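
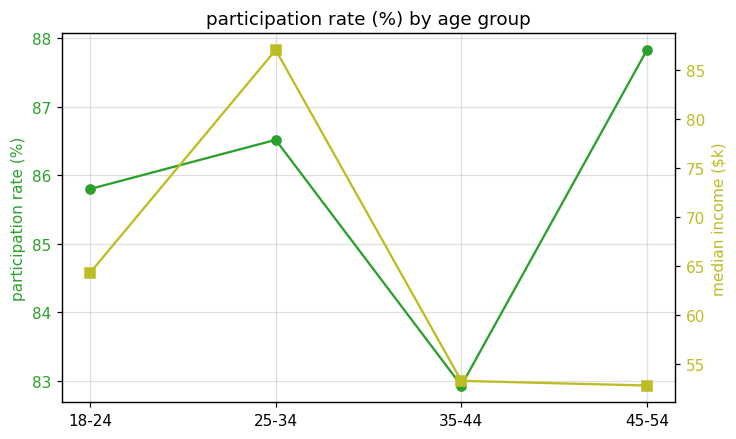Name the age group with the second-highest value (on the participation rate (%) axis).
25-34

Top 3 (on the participation rate (%) axis): 45-54 ≈ 88.0, 25-34 ≈ 86.5, 18-24 ≈ 86.0.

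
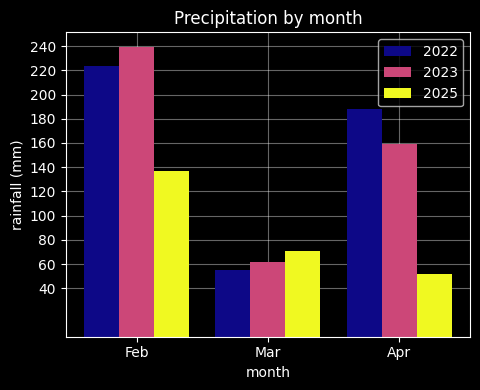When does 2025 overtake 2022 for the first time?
Mar

Feb: 2025 ≈ 140 vs 2022 ≈ 220 (not yet); Mar: 2025 ≈ 80 vs 2022 ≈ 60 (first crossover).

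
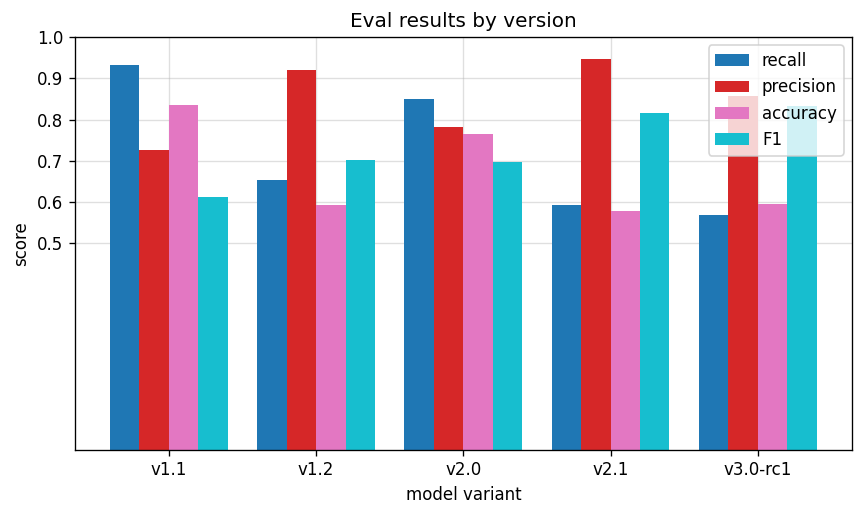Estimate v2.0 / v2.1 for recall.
≈ 1.33×

v2.0 ≈ 0.8, v2.1 ≈ 0.6; 0.8/0.6 ≈ 1.33.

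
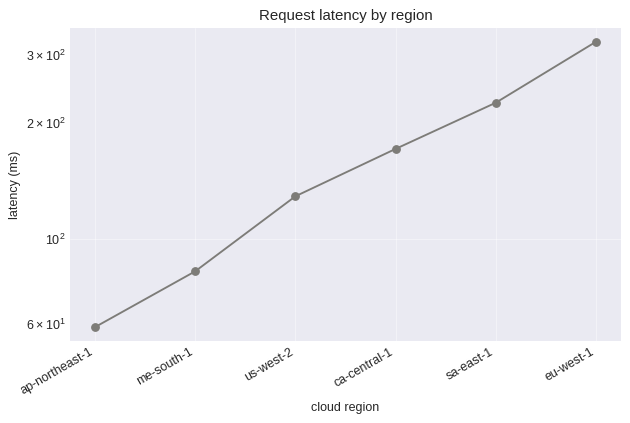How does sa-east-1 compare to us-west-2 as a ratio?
≈ 1.8×

sa-east-1 ≈ 225, us-west-2 ≈ 125; 225/125 ≈ 1.8.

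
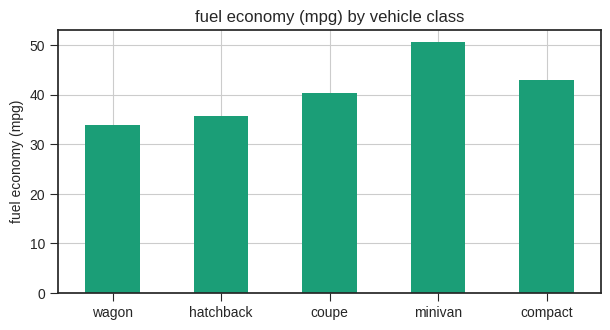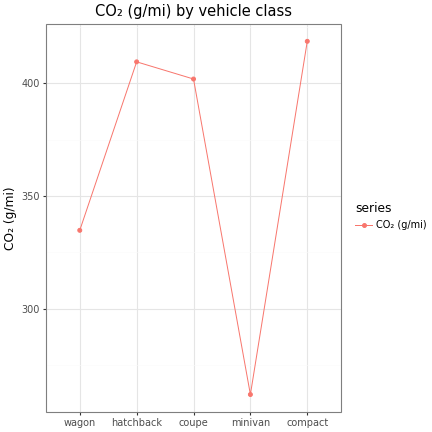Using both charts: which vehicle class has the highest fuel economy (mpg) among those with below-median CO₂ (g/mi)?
minivan

Chart 2 median CO₂ (g/mi) ≈ 400; below-median vehicle classes: wagon, minivan. Among those, minivan has the highest fuel economy (mpg) (≈ 50).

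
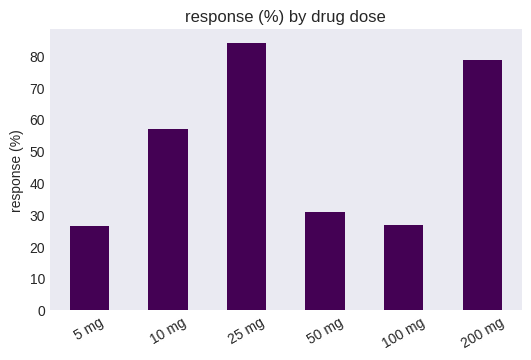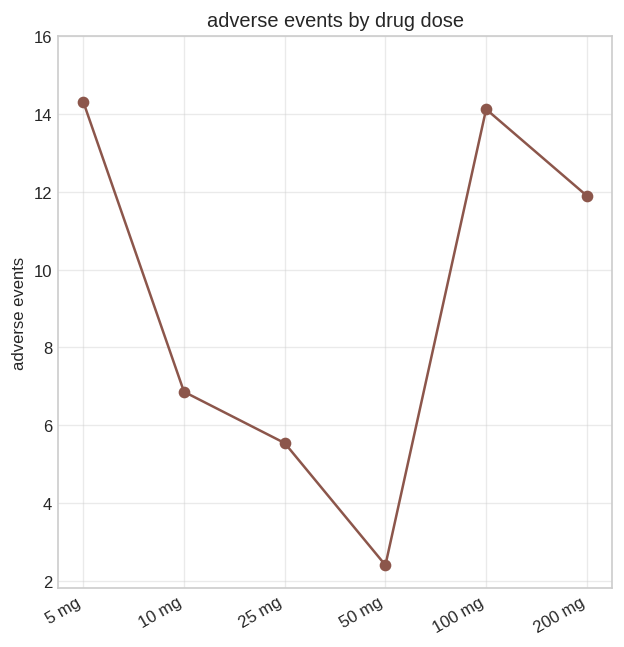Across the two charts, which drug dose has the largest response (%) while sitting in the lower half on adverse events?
Chart 2 median adverse events ≈ 10; below-median drug doses: 10 mg, 25 mg, 50 mg. Among those, 25 mg has the highest response (%) (≈ 80).

25 mg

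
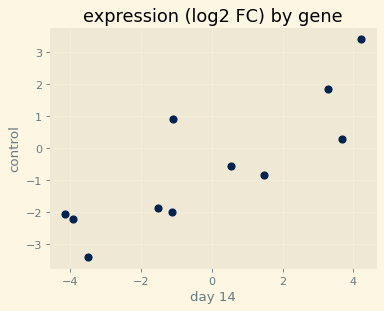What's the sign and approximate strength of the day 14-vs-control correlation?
positive, strong

Points are positively correlated; strong (|r| ≈ 0.8).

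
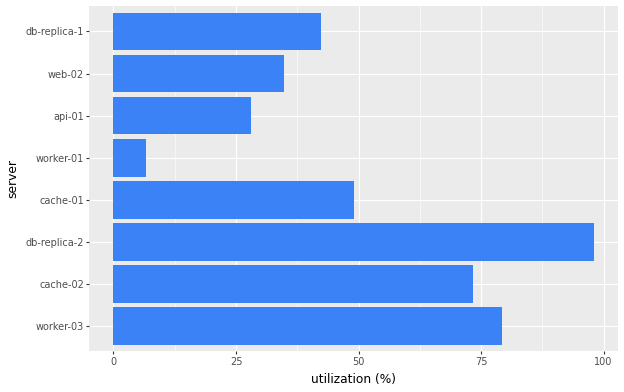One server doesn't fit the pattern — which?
db-replica-2 ≈ 100; the rest sit between ≈ 10 and ≈ 80.

db-replica-2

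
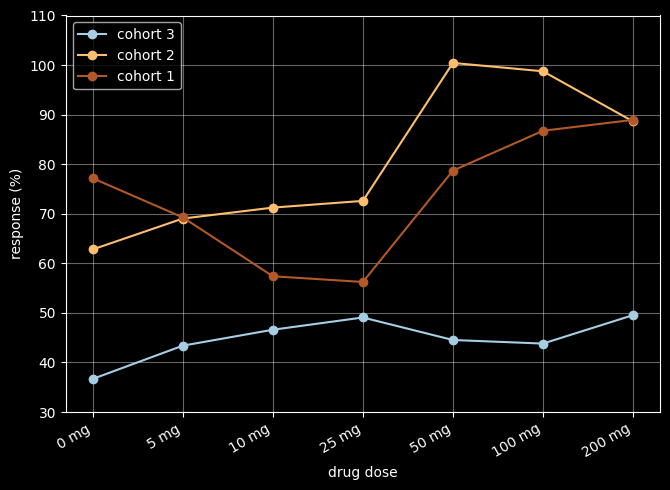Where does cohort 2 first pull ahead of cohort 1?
5 mg: cohort 2 ≈ 70 vs cohort 1 ≈ 70 (not yet); 10 mg: cohort 2 ≈ 70 vs cohort 1 ≈ 60 (first crossover).

10 mg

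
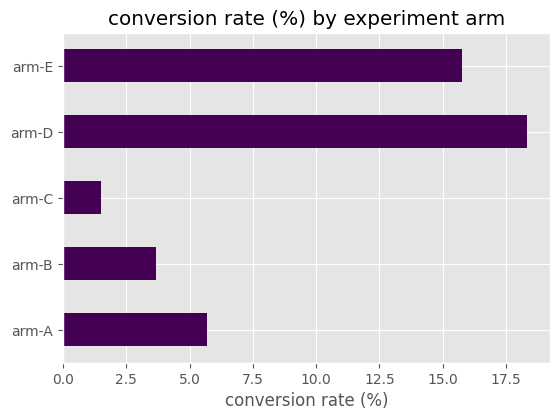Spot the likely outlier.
arm-D ≈ 18; the rest sit between ≈ 2 and ≈ 16.

arm-D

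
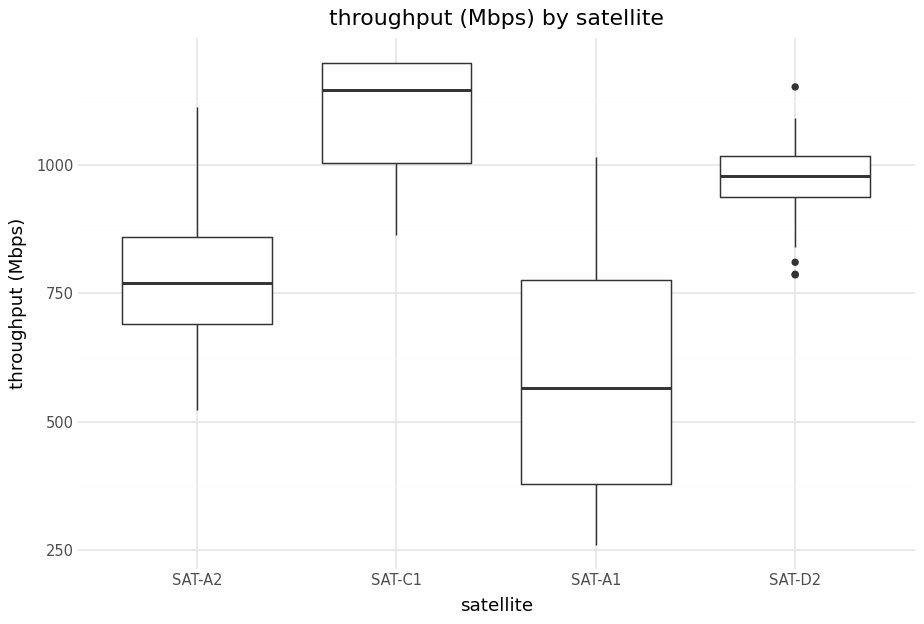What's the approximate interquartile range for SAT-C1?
Q3 ≈ 1200, Q1 ≈ 1000; IQR ≈ 200.

≈ 200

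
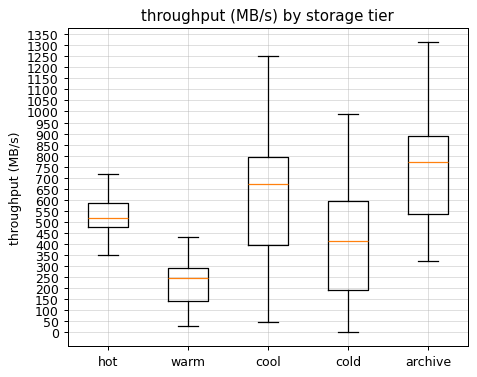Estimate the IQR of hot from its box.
Q3 ≈ 600, Q1 ≈ 500; IQR ≈ 100.

≈ 100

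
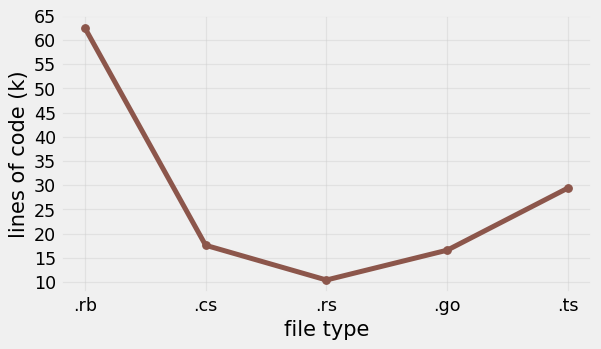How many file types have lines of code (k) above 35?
Above 35: .rb.

1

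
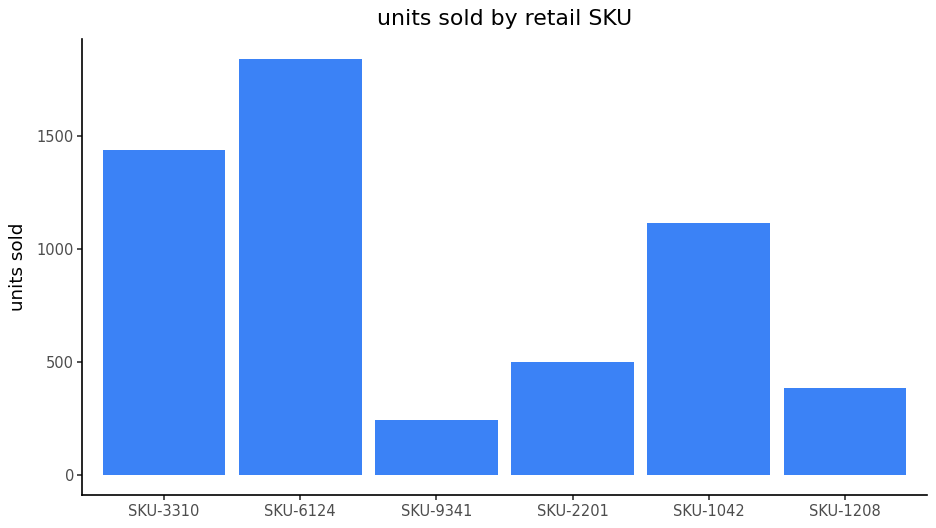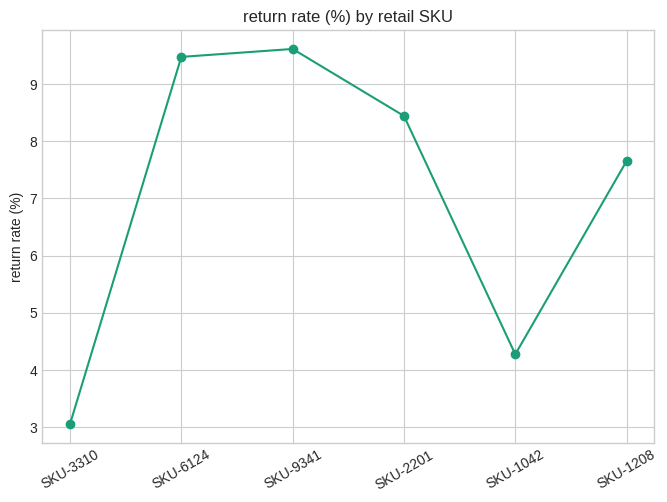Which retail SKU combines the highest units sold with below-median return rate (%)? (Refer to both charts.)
SKU-3310

Chart 2 median return rate (%) ≈ 8; below-median retail SKUs: SKU-3310, SKU-1042, SKU-1208. Among those, SKU-3310 has the highest units sold (≈ 1400).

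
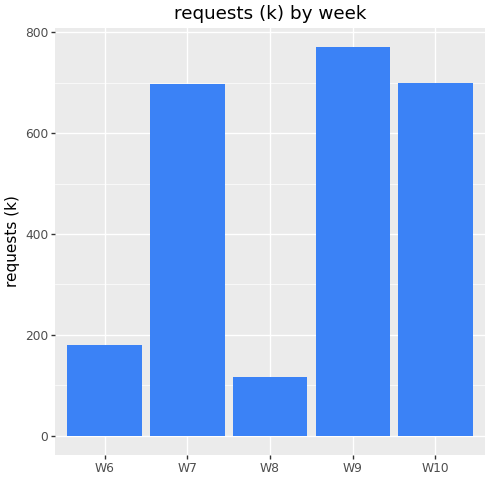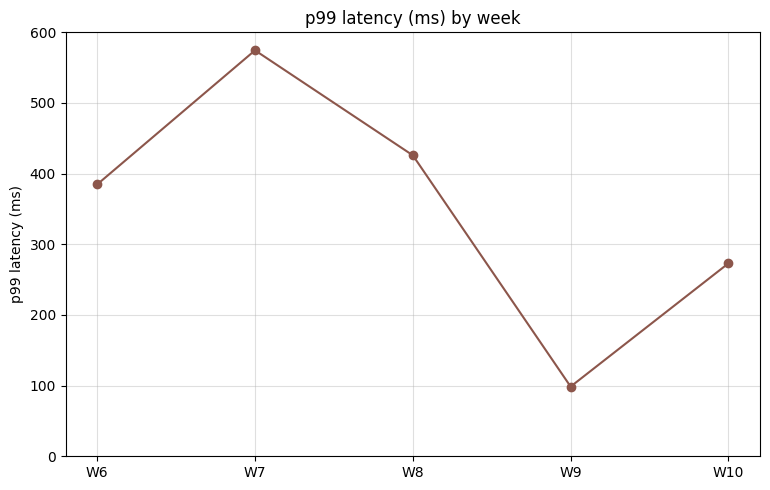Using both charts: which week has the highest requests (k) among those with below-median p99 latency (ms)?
W9

Chart 2 median p99 latency (ms) ≈ 400; below-median weeks: W9, W10. Among those, W9 has the highest requests (k) (≈ 800).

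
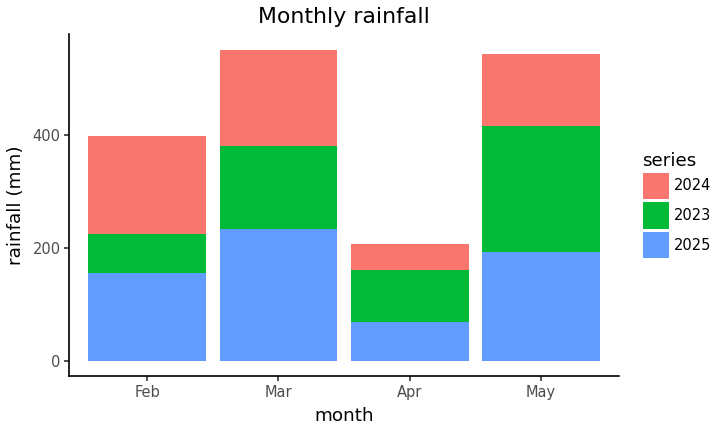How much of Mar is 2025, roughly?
2025 top ≈ 250, bottom ≈ 0; segment ≈ 250.

≈ 250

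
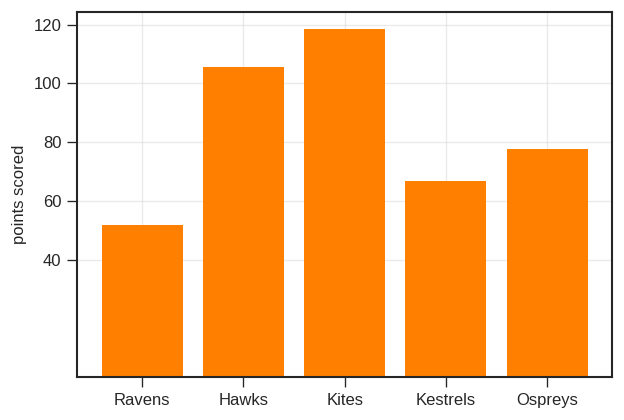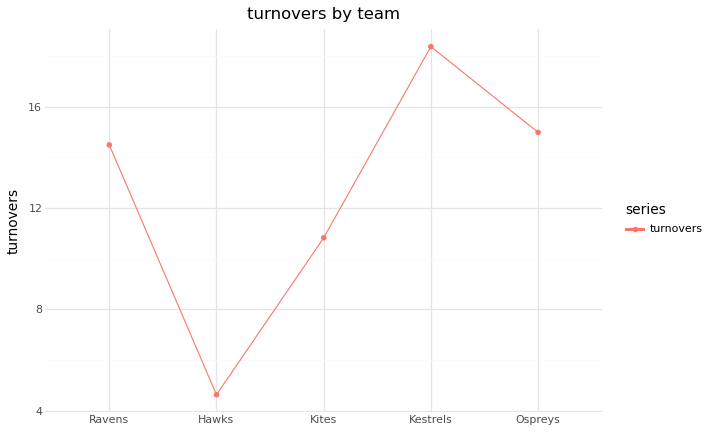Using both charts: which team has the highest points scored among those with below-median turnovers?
Chart 2 median turnovers ≈ 14; below-median teams: Hawks, Kites. Among those, Kites has the highest points scored (≈ 120).

Kites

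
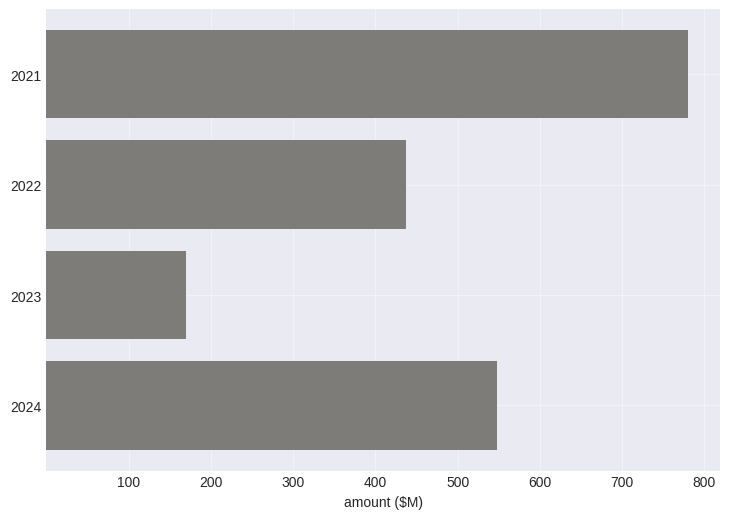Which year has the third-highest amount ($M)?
2022

Top 4: 2021 ≈ 800, 2024 ≈ 500, 2022 ≈ 400, 2023 ≈ 200.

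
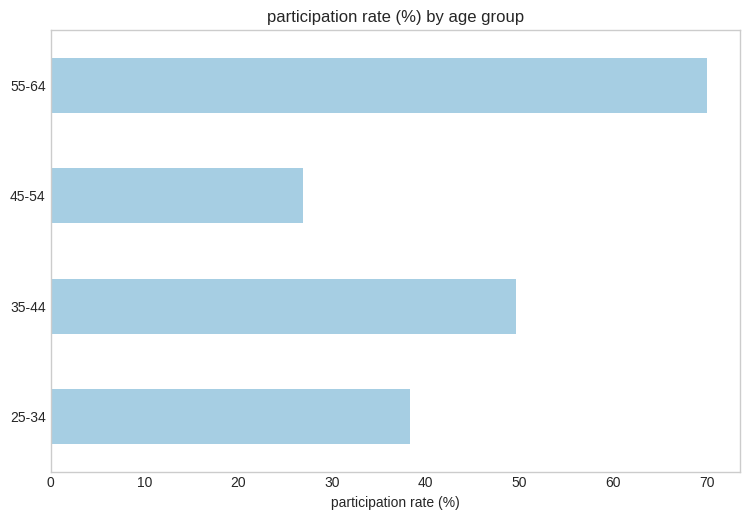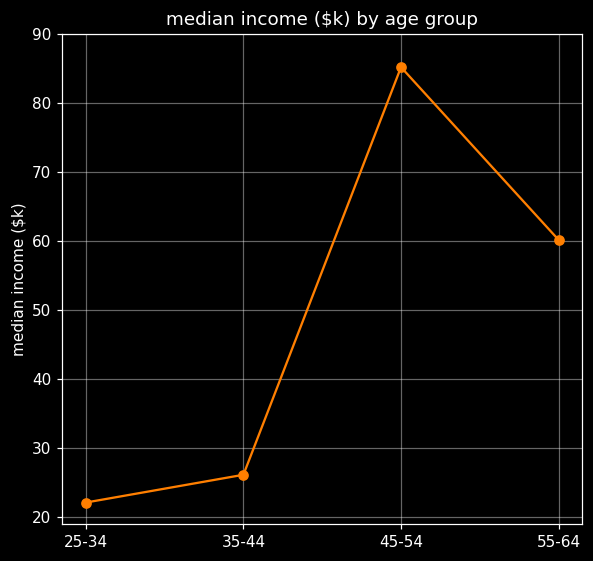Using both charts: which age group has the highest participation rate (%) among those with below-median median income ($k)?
Chart 2 median median income ($k) ≈ 40; below-median age groups: 25-34, 35-44. Among those, 35-44 has the highest participation rate (%) (≈ 50).

35-44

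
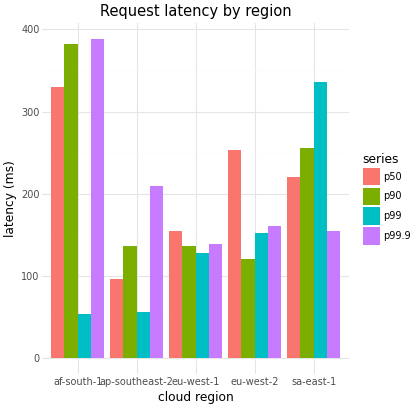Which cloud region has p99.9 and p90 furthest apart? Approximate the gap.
sa-east-1: p99.9 ≈ 150, p90 ≈ 250 → gap ≈ 100. Next-largest (ap-southeast-2) is only ≈ 50.

sa-east-1, ≈ 100 ms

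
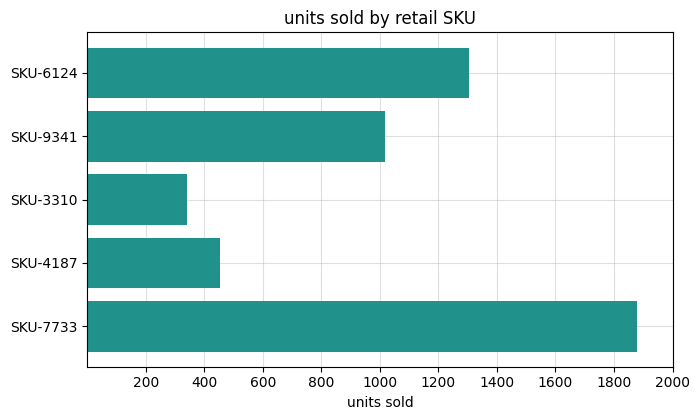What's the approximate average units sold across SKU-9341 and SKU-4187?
≈ 700

(1000 + 400) / 2 ≈ 700.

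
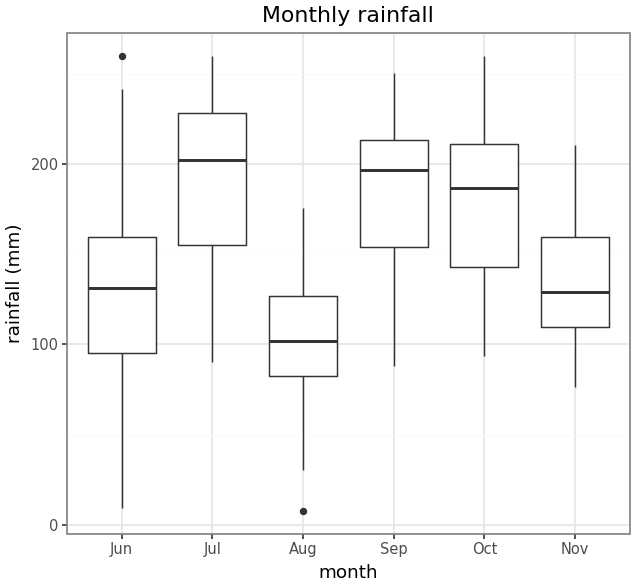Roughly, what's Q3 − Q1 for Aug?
≈ 50

Q3 ≈ 130, Q1 ≈ 80; IQR ≈ 50.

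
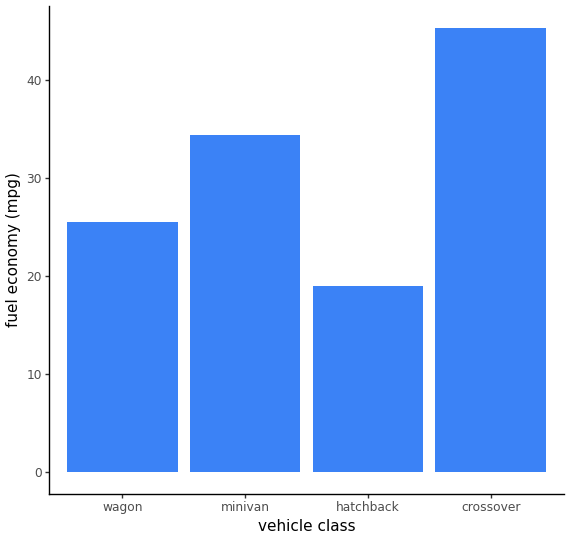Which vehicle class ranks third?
Top 4: crossover ≈ 45, minivan ≈ 35, wagon ≈ 25, hatchback ≈ 20.

wagon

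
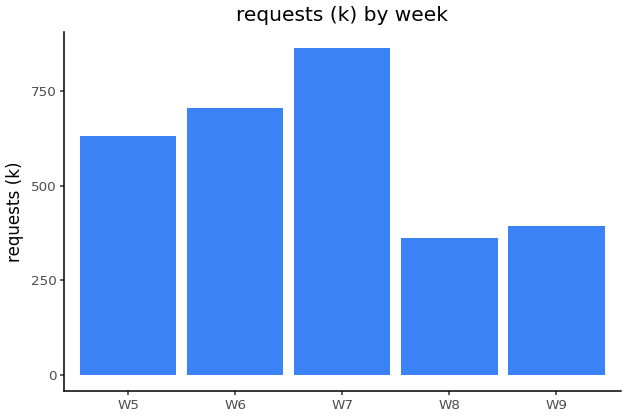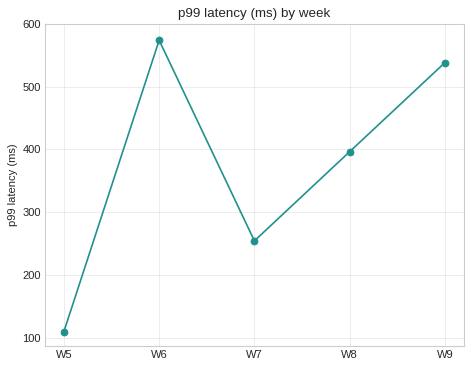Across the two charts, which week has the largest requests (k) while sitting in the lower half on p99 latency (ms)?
W7

Chart 2 median p99 latency (ms) ≈ 400; below-median weeks: W5, W7. Among those, W7 has the highest requests (k) (≈ 900).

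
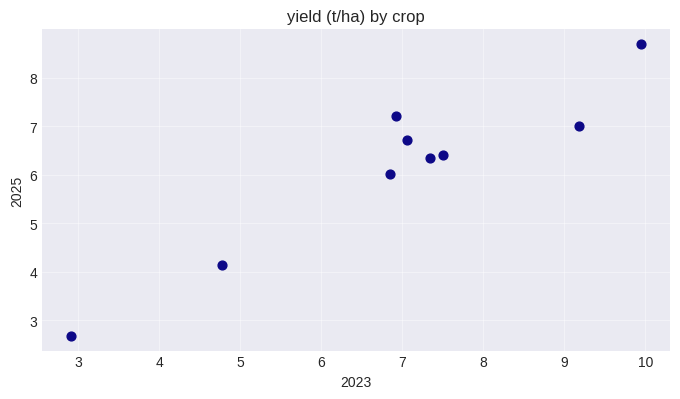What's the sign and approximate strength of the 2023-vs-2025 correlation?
positive, strong

Points are positively correlated; strong (|r| ≈ 0.9).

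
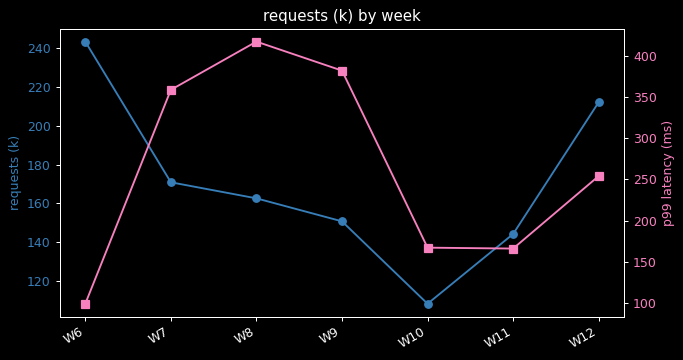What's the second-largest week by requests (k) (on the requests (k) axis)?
W12

Top 3 (on the requests (k) axis): W6 ≈ 240, W12 ≈ 220, W7 ≈ 180.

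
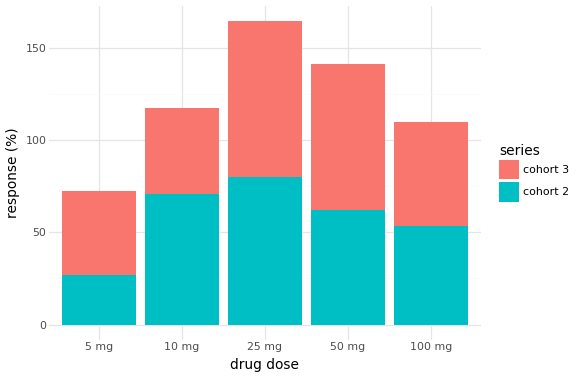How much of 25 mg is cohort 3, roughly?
cohort 3 top ≈ 160, bottom ≈ 80; segment ≈ 80.

≈ 80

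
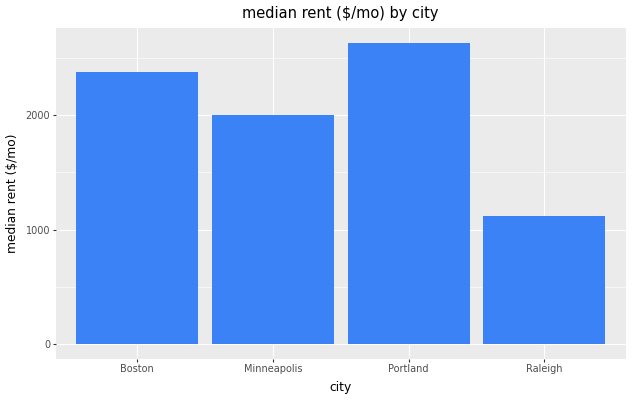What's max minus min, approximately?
Max Portland ≈ 2500, min Raleigh ≈ 1000; range ≈ 1500.

≈ 1500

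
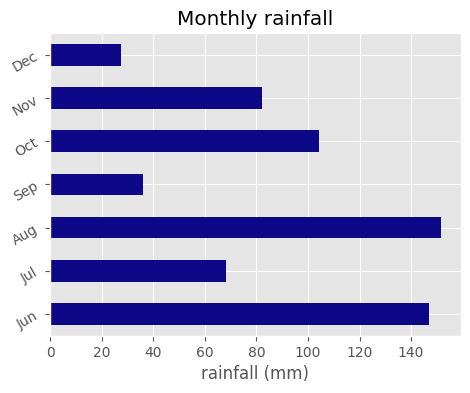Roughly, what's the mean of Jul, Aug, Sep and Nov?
(60 + 160 + 40 + 80) / 4 ≈ 85.

≈ 85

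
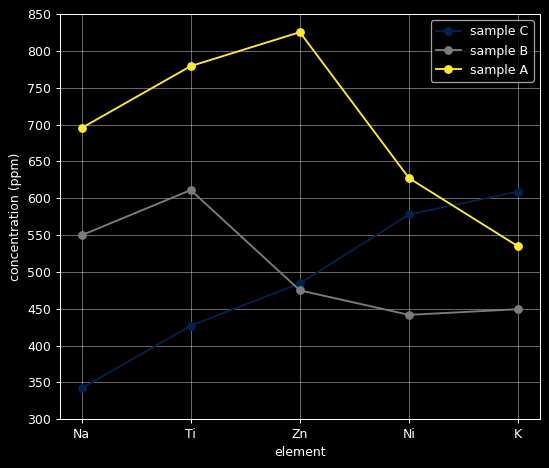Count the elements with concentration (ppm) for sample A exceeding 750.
Above 750: Ti, Zn.

2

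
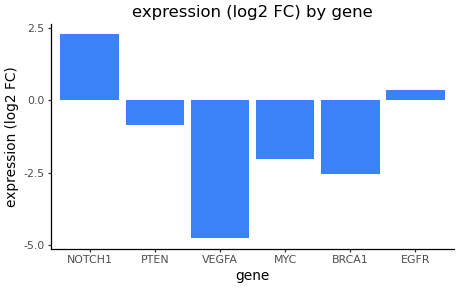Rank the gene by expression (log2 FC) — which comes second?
Top 3: NOTCH1 ≈ 2, EGFR ≈ 0, PTEN ≈ -1.

EGFR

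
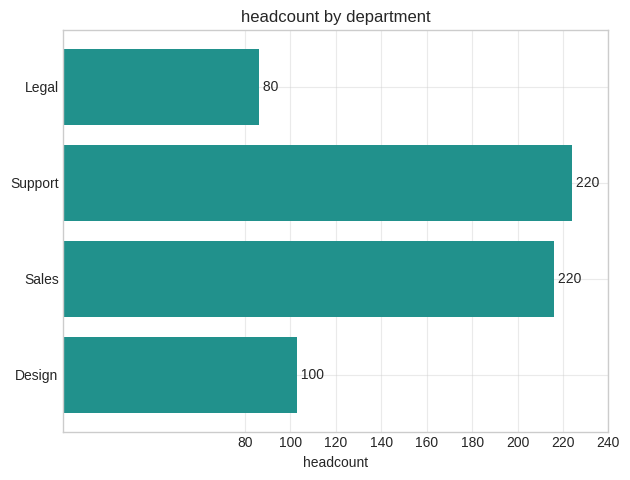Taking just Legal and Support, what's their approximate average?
≈ 150

(80 + 220) / 2 ≈ 150.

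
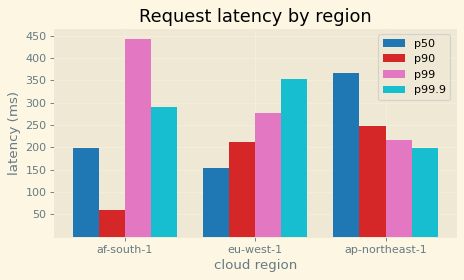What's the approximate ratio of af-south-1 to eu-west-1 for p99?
af-south-1 ≈ 450, eu-west-1 ≈ 300; 450/300 ≈ 1.5.

≈ 1.5×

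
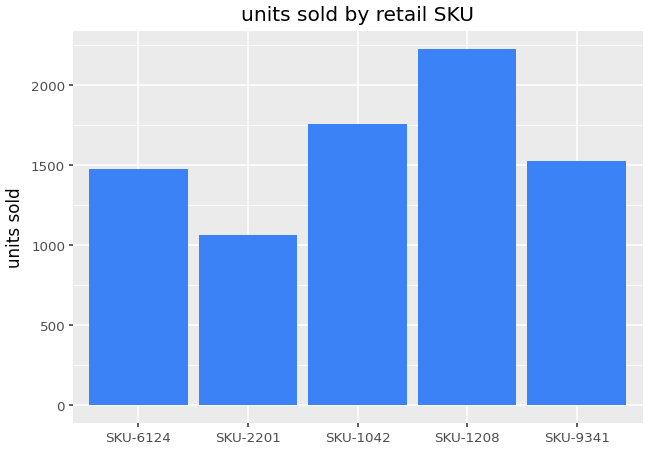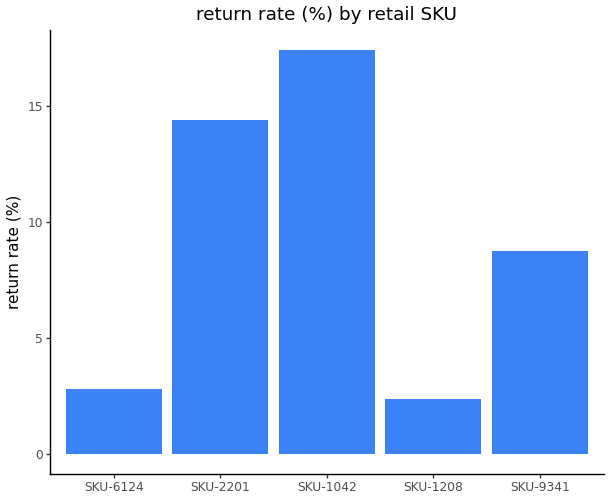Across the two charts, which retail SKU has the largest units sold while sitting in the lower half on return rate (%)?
Chart 2 median return rate (%) ≈ 8; below-median retail SKUs: SKU-6124, SKU-1208. Among those, SKU-1208 has the highest units sold (≈ 2000).

SKU-1208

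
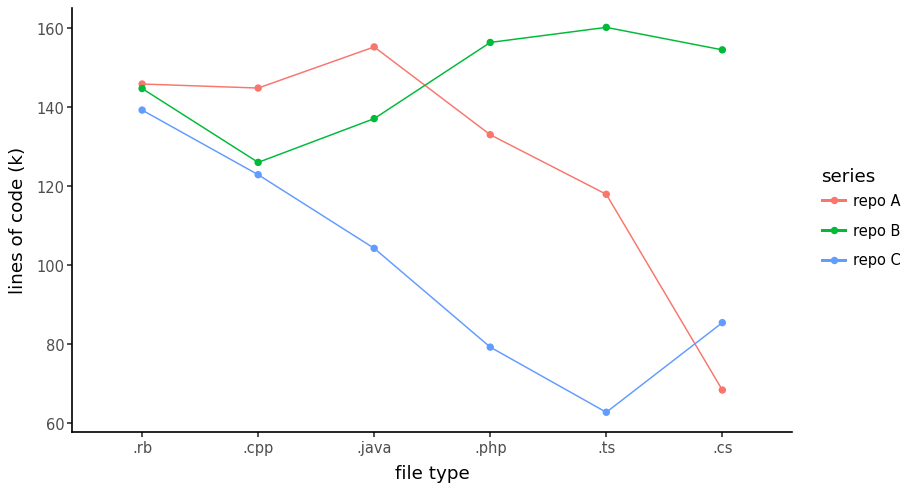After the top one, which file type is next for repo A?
Top 3 for repo A: .java ≈ 160, .rb ≈ 150, .cpp ≈ 140.

.rb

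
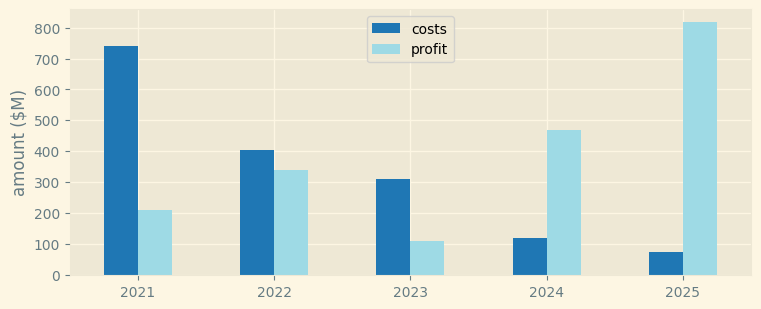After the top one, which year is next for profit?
2024

Top 3 for profit: 2025 ≈ 800, 2024 ≈ 500, 2022 ≈ 300.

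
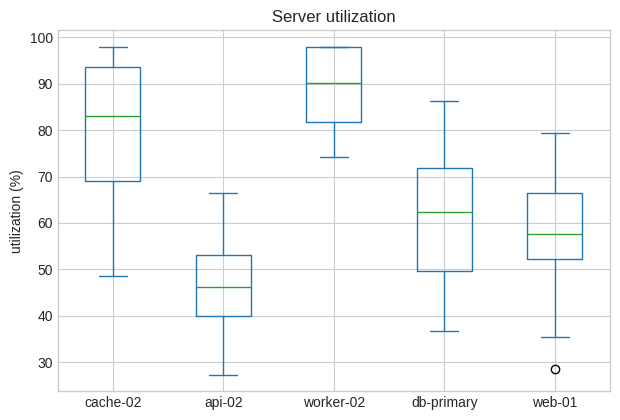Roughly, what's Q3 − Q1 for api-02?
≈ 15

Q3 ≈ 55, Q1 ≈ 40; IQR ≈ 15.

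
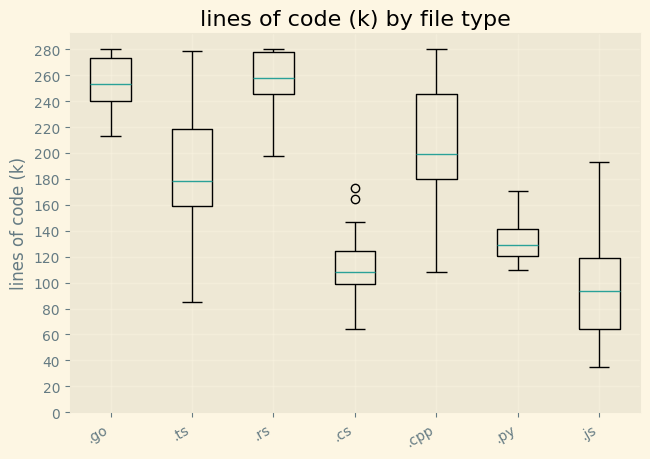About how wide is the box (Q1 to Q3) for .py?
Q3 ≈ 140, Q1 ≈ 120; IQR ≈ 20.

≈ 20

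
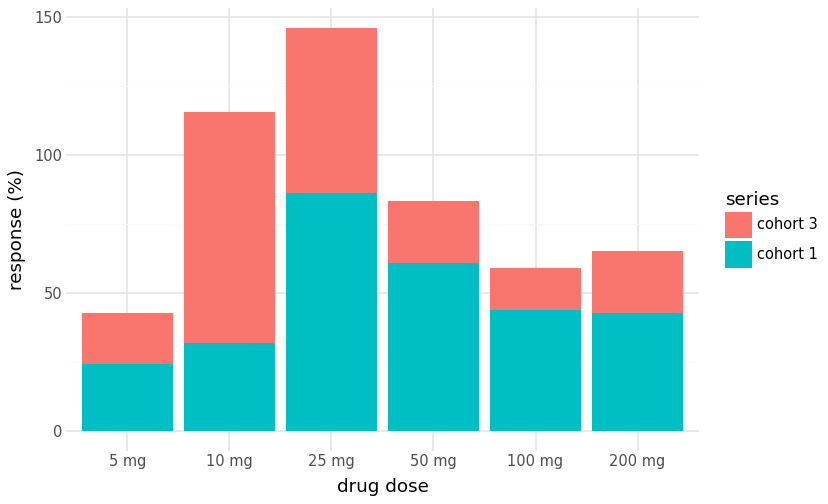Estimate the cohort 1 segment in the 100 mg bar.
cohort 1 top ≈ 40, bottom ≈ 0; segment ≈ 40.

≈ 40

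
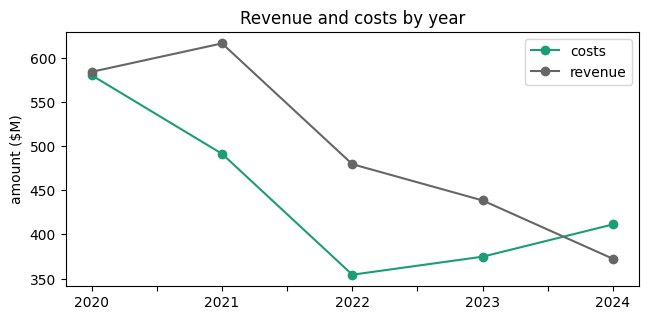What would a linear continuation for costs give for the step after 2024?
Last three: 350, 375, 400 → slope ≈ 25/step → next ≈ 425.

≈ 425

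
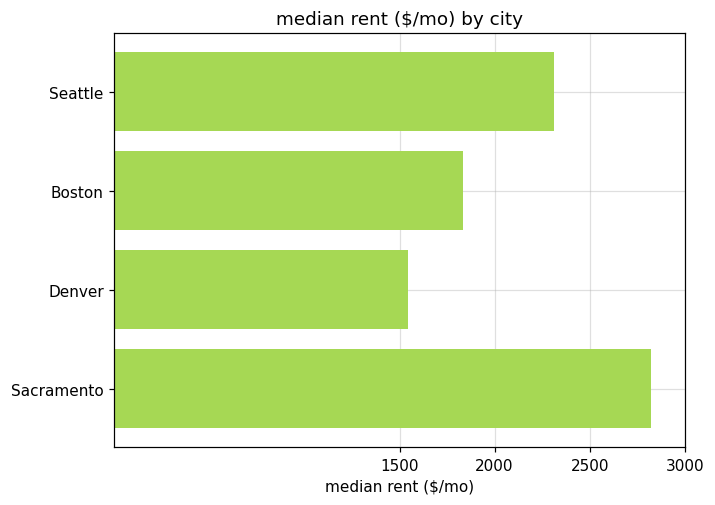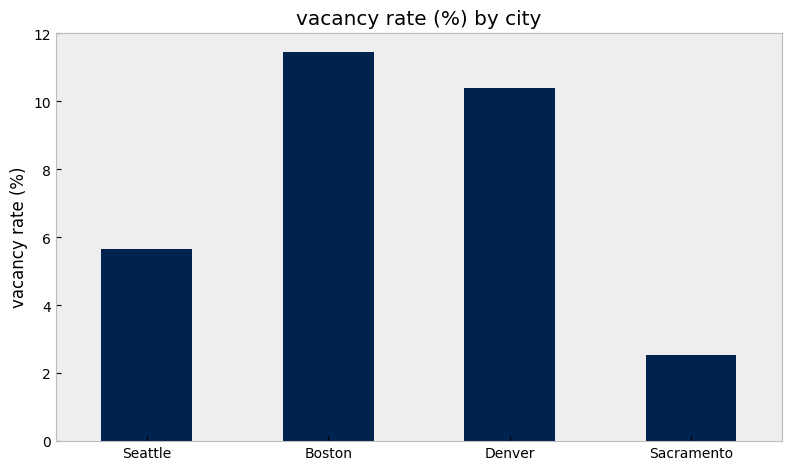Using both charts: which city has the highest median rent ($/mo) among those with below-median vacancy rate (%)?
Sacramento

Chart 2 median vacancy rate (%) ≈ 8; below-median cities: Seattle, Sacramento. Among those, Sacramento has the highest median rent ($/mo) (≈ 3000).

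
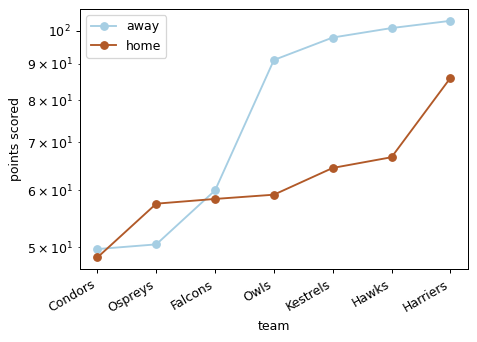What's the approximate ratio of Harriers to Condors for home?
Harriers ≈ 85, Condors ≈ 50; 85/50 ≈ 1.7.

≈ 1.7×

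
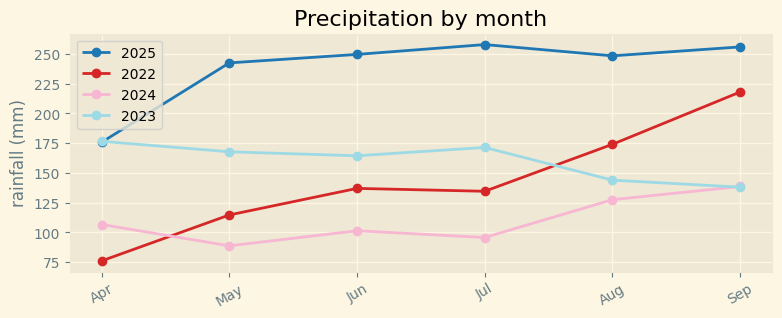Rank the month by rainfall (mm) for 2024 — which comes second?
Aug

Top 3 for 2024: Sep ≈ 140, Aug ≈ 120, Apr ≈ 100.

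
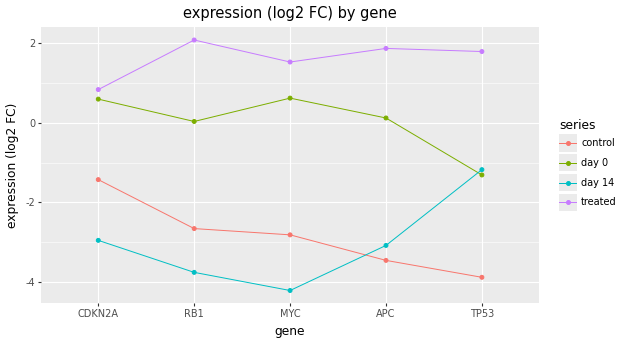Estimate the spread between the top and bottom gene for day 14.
Max TP53 ≈ -1, min MYC ≈ -4; range ≈ 3.

≈ 3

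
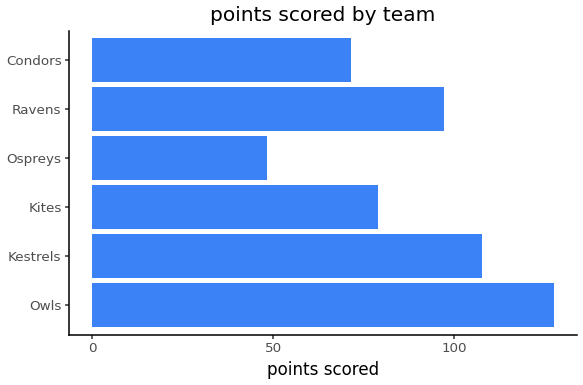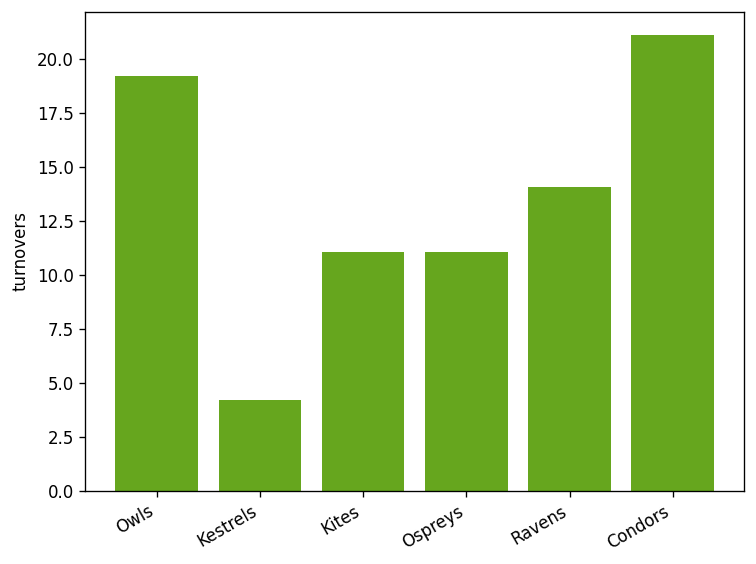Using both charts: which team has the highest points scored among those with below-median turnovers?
Chart 2 median turnovers ≈ 12; below-median teams: Kestrels, Kites, Ospreys. Among those, Kestrels has the highest points scored (≈ 100).

Kestrels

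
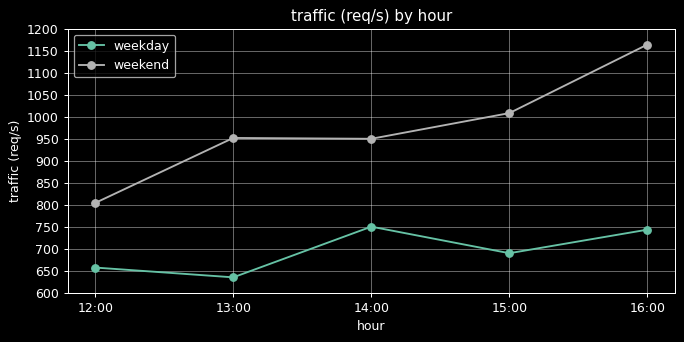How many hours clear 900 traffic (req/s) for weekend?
Above 900: 13:00, 14:00, 15:00, 16:00.

4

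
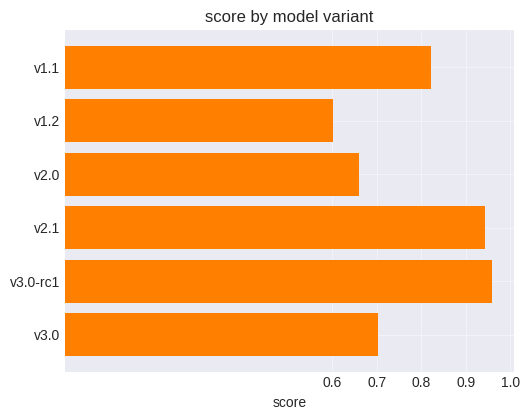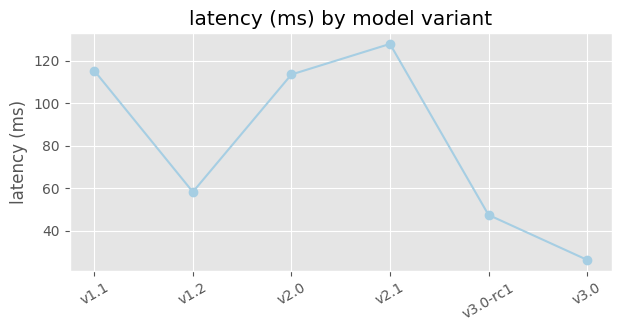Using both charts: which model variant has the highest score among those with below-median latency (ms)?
Chart 2 median latency (ms) ≈ 80; below-median model variants: v1.2, v3.0-rc1, v3.0. Among those, v3.0-rc1 has the highest score (≈ 1).

v3.0-rc1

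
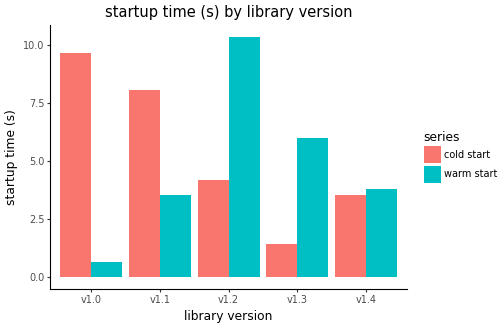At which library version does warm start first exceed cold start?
v1.2

v1.1: warm start ≈ 4 vs cold start ≈ 8 (not yet); v1.2: warm start ≈ 10 vs cold start ≈ 4 (first crossover).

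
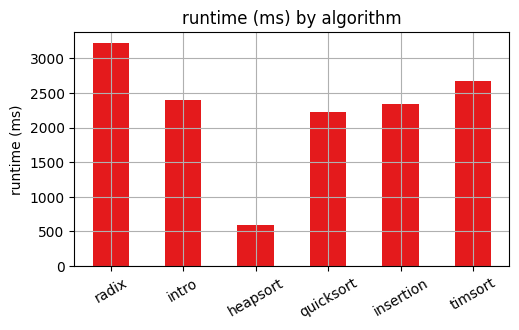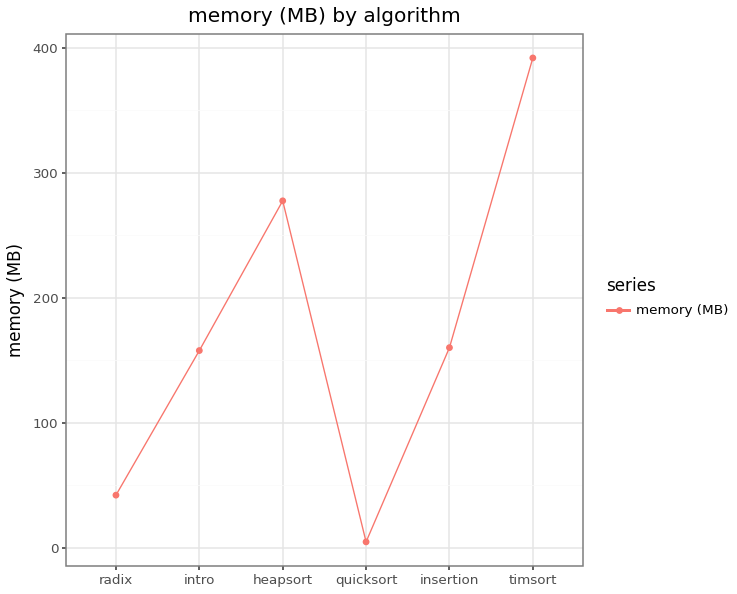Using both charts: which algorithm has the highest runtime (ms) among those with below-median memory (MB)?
Chart 2 median memory (MB) ≈ 150; below-median algorithms: radix, intro, quicksort. Among those, radix has the highest runtime (ms) (≈ 3000).

radix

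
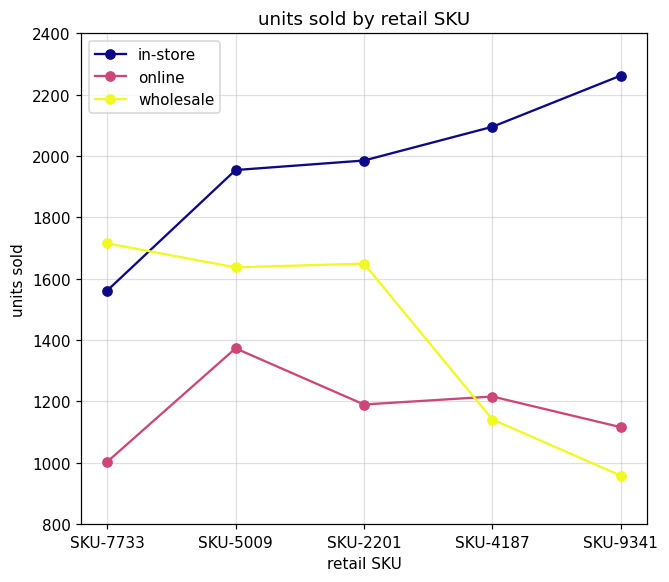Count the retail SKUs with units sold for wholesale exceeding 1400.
Above 1400: SKU-7733, SKU-5009, SKU-2201.

3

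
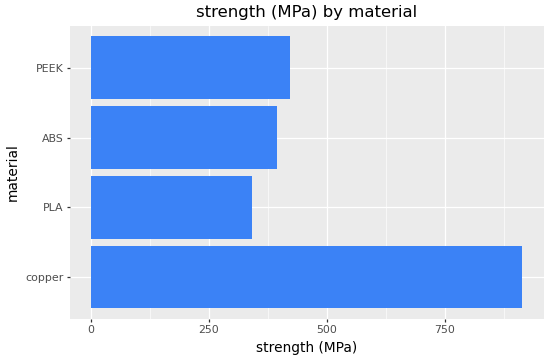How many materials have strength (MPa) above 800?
1

Above 800: copper.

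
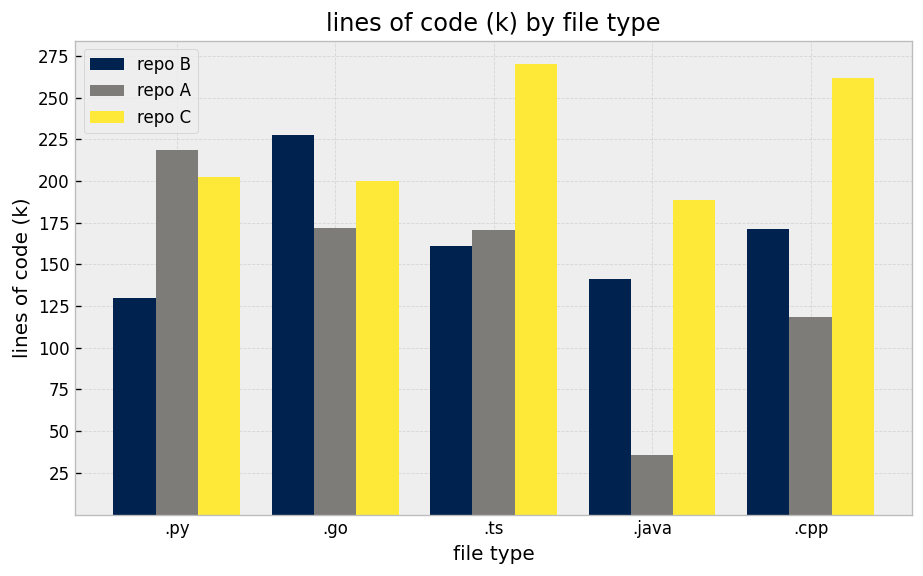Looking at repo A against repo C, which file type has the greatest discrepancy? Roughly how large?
.java, ≈ 175 k

.java: repo A ≈ 25, repo C ≈ 200 → gap ≈ 175. Next-largest (.cpp) is only ≈ 125.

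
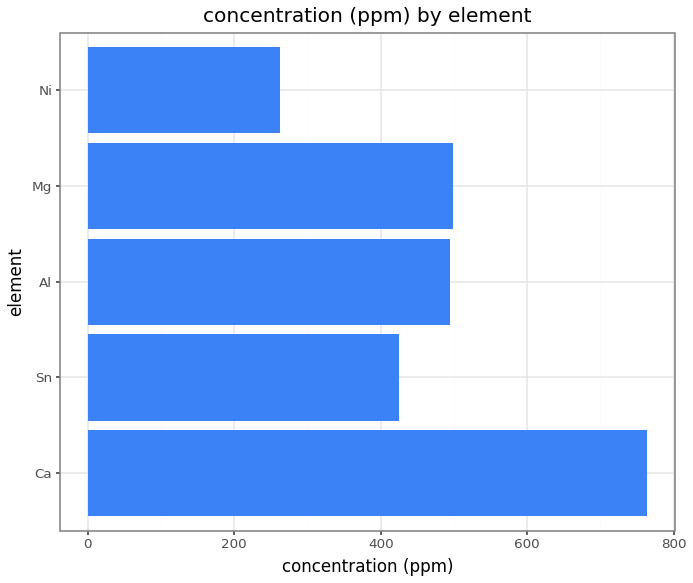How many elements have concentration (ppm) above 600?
1

Above 600: Ca.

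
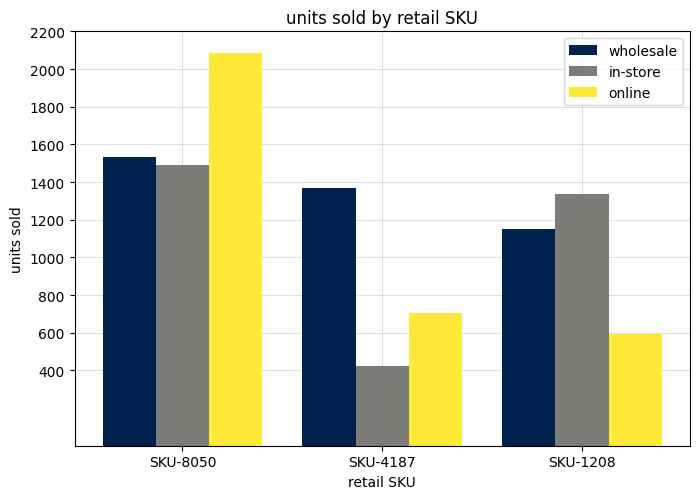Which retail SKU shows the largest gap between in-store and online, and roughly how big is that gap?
SKU-1208, ≈ 800

SKU-1208: in-store ≈ 1400, online ≈ 600 → gap ≈ 800. Next-largest (SKU-8050) is only ≈ 600.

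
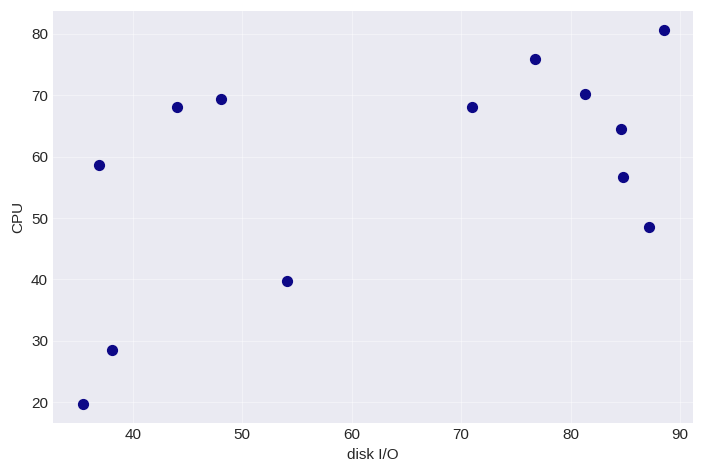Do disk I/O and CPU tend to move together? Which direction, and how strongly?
Points are positively correlated; moderate (|r| ≈ 0.5).

positive, moderate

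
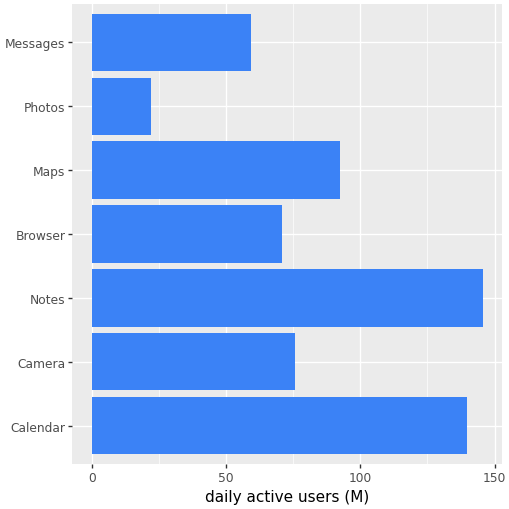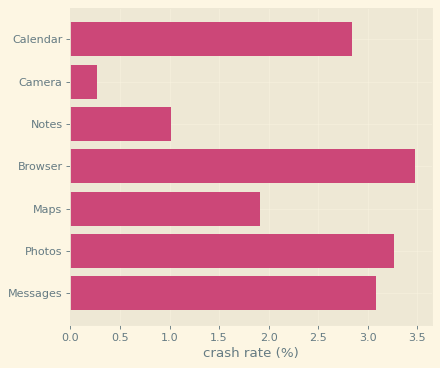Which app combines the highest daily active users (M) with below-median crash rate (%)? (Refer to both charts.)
Notes

Chart 2 median crash rate (%) ≈ 3; below-median apps: Camera, Notes, Maps. Among those, Notes has the highest daily active users (M) (≈ 140).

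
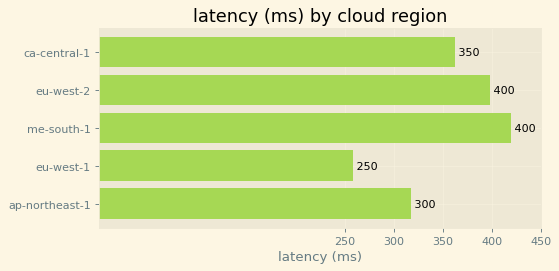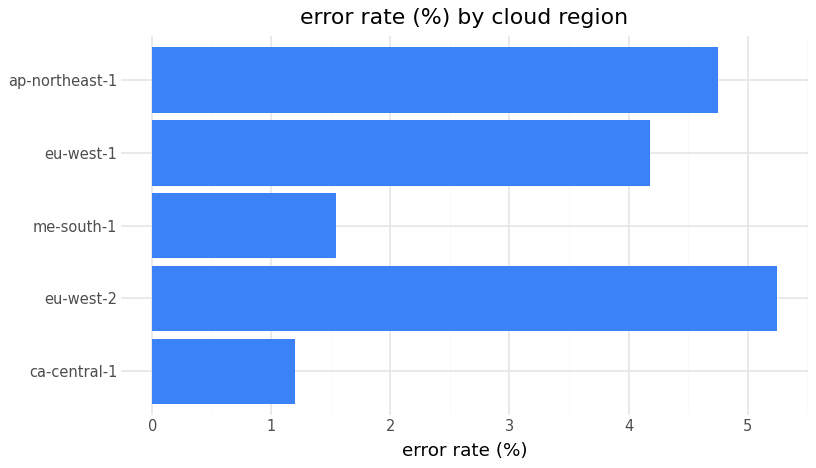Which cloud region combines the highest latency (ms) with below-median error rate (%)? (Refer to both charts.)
Chart 2 median error rate (%) ≈ 4; below-median cloud regions: ca-central-1, me-south-1. Among those, me-south-1 has the highest latency (ms) (≈ 400).

me-south-1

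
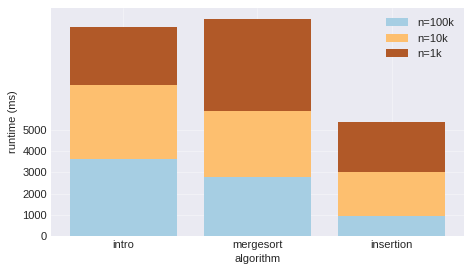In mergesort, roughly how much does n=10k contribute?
≈ 3000

n=10k top ≈ 6000, bottom ≈ 3000; segment ≈ 3000.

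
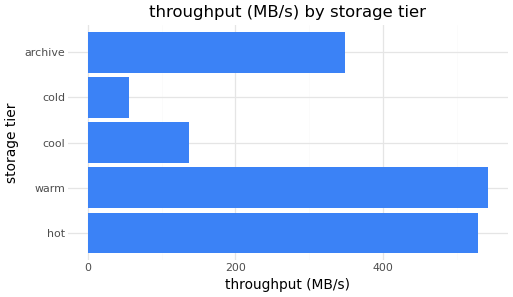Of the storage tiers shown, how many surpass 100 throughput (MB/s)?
4

Above 100: hot, warm, cool, archive.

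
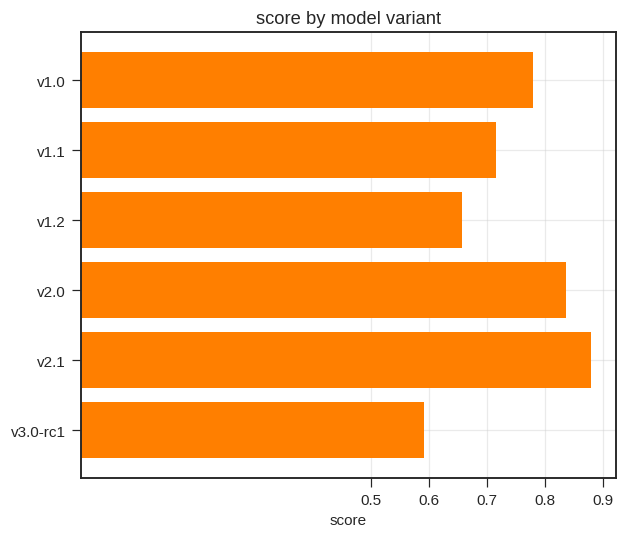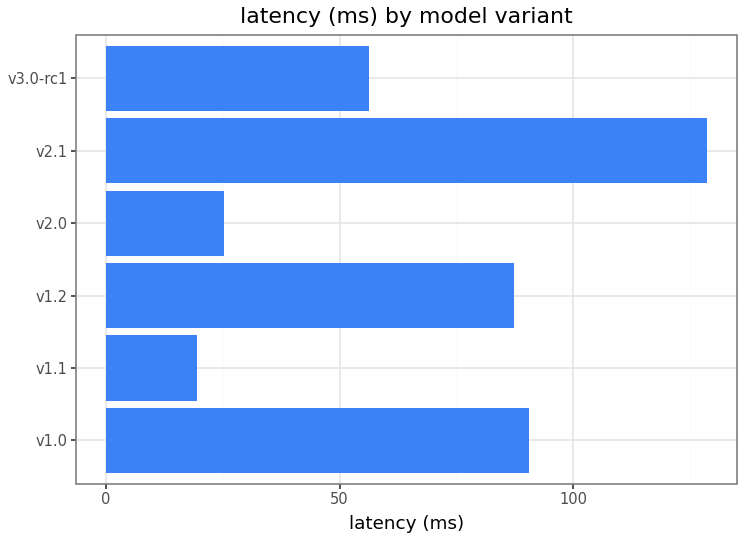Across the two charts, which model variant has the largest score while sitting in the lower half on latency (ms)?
v2.0

Chart 2 median latency (ms) ≈ 80; below-median model variants: v1.1, v2.0, v3.0-rc1. Among those, v2.0 has the highest score (≈ 0.8).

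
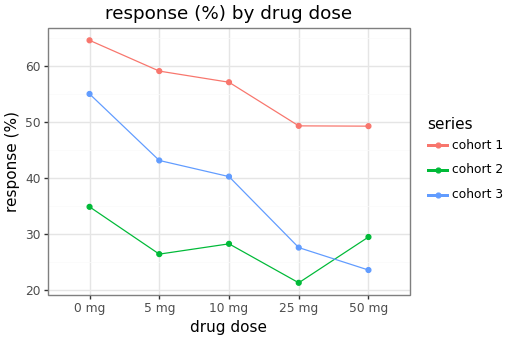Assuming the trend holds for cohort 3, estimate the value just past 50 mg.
≈ 17.5

Last three: 40, 30, 25 → slope ≈ -7.5/step → next ≈ 17.5.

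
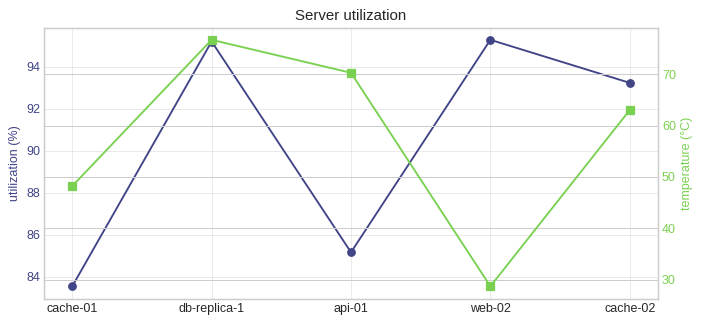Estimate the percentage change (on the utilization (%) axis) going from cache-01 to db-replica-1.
≈ +13.1%

cache-01 ≈ 84, db-replica-1 ≈ 95; (95 − 84) / 84 ≈ +13.1%.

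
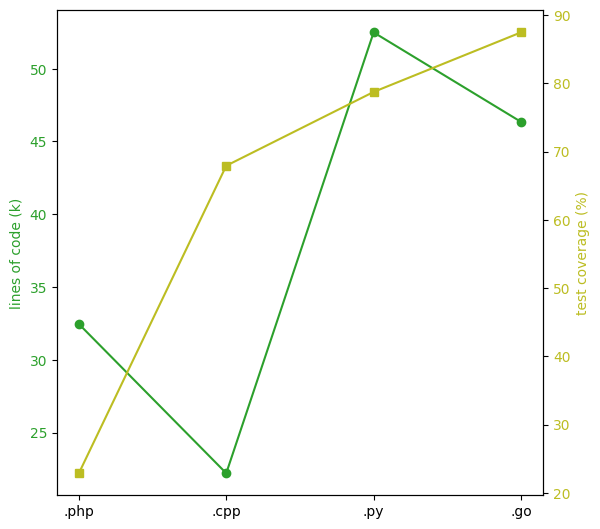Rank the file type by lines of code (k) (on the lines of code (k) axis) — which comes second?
Top 3 (on the lines of code (k) axis): .py ≈ 50, .go ≈ 45, .php ≈ 30.

.go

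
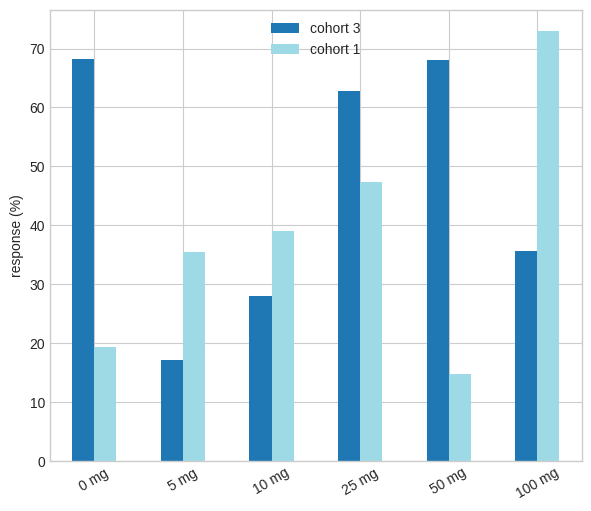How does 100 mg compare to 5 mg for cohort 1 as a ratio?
≈ 1.75×

100 mg ≈ 70, 5 mg ≈ 40; 70/40 ≈ 1.75.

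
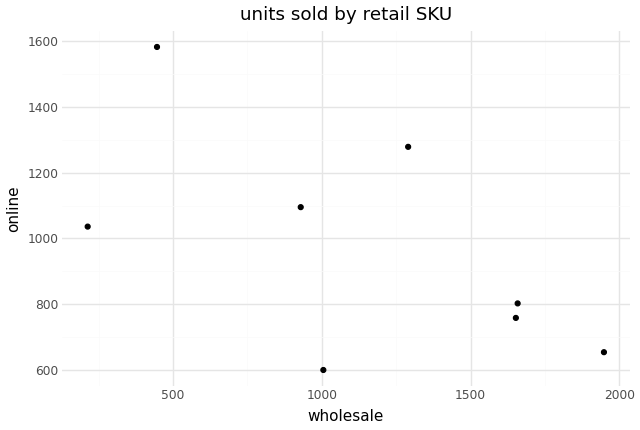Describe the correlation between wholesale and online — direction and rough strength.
Points are negatively correlated; moderate (|r| ≈ 0.6).

negative, moderate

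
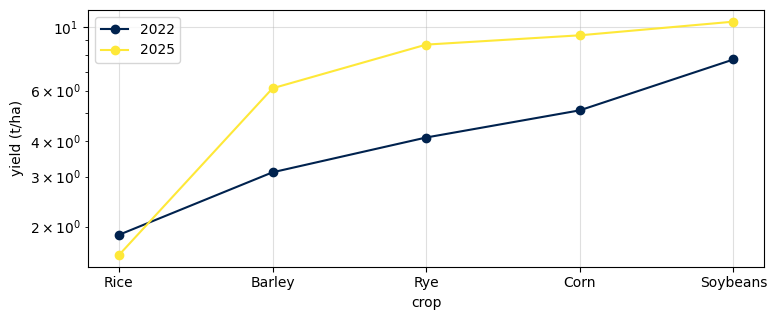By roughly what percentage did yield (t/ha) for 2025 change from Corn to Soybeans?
≈ +11.1%

Corn ≈ 9, Soybeans ≈ 10; (10 − 9) / 9 ≈ +11.1%.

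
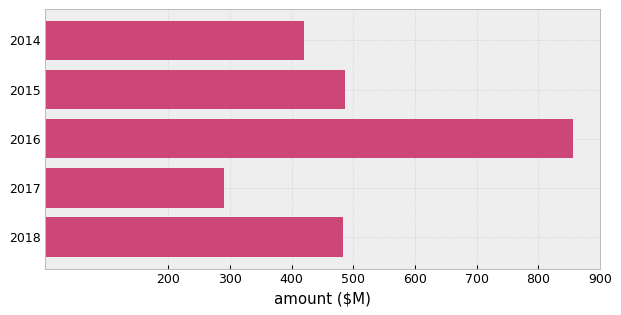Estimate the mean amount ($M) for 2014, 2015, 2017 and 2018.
≈ 425

(400 + 500 + 300 + 500) / 4 ≈ 425.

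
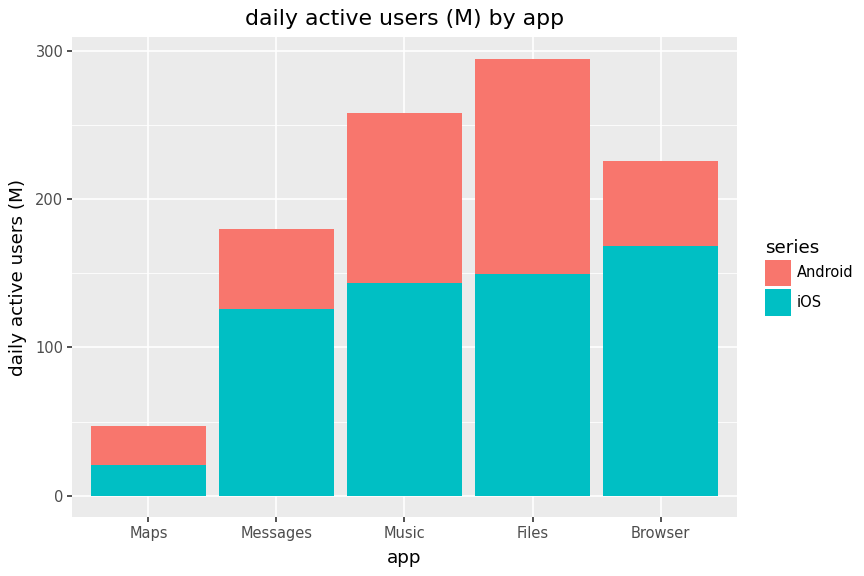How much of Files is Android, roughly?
Android top ≈ 300, bottom ≈ 150; segment ≈ 150.

≈ 150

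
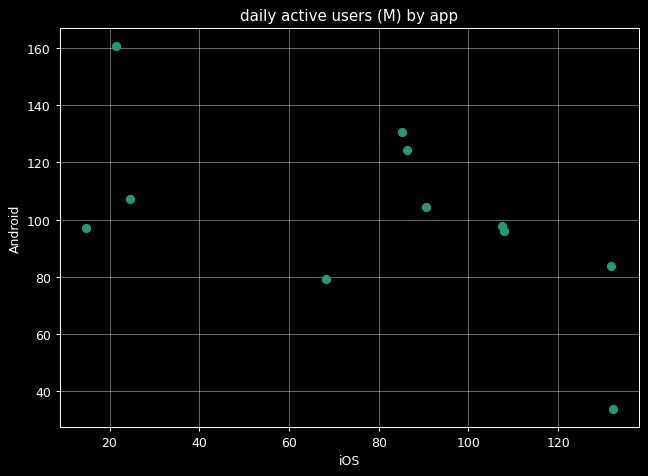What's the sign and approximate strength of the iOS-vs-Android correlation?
negative, moderate

Points are negatively correlated; moderate (|r| ≈ 0.6).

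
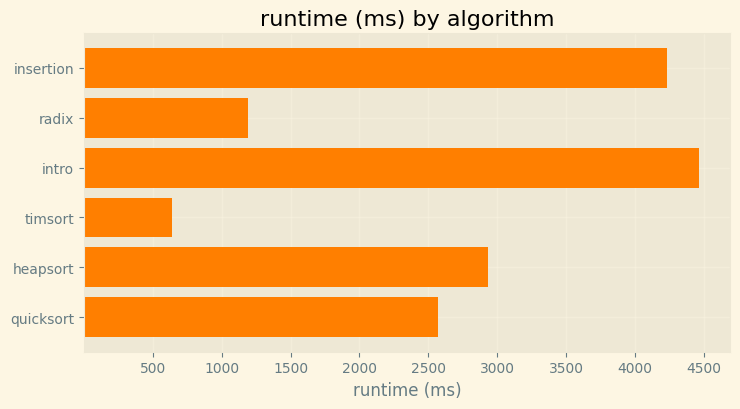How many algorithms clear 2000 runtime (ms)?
4

Above 2000: insertion, intro, heapsort, quicksort.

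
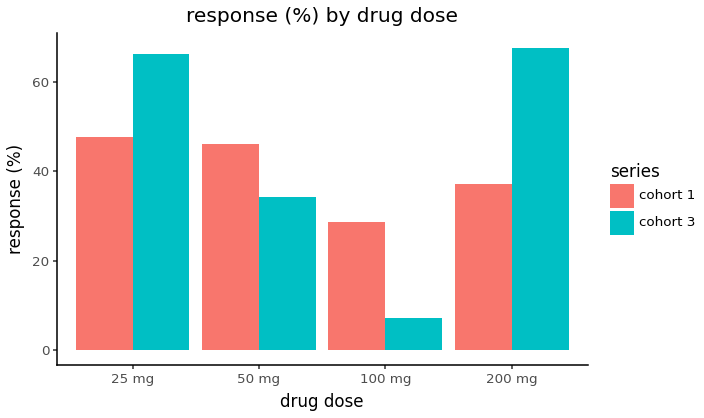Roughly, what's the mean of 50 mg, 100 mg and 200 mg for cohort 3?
(30 + 10 + 70) / 3 ≈ 37.

≈ 37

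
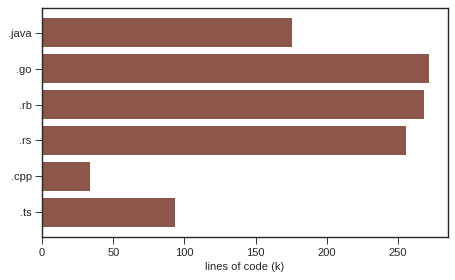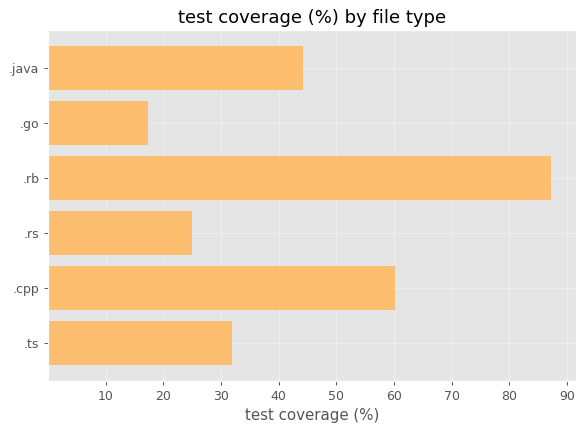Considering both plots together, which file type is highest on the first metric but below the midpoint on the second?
Chart 2 median test coverage (%) ≈ 40; below-median file types: .go, .rs, .ts. Among those, .go has the highest lines of code (k) (≈ 275).

.go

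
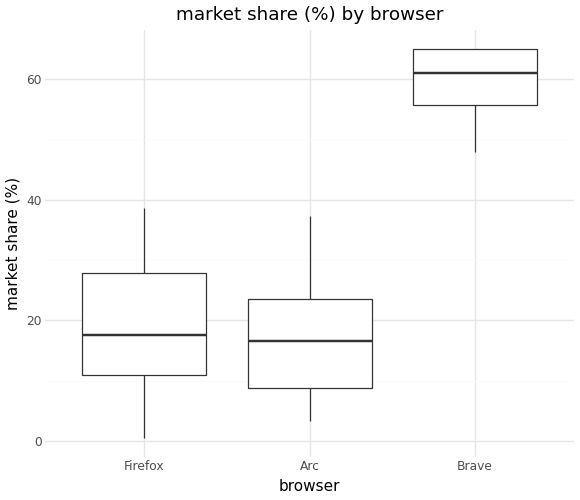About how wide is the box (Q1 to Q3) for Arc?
≈ 15

Q3 ≈ 25, Q1 ≈ 10; IQR ≈ 15.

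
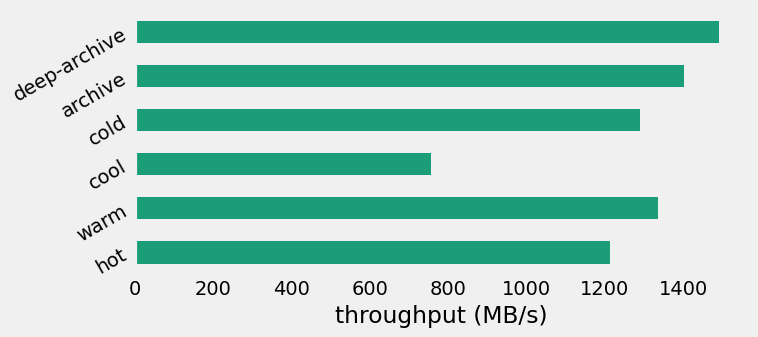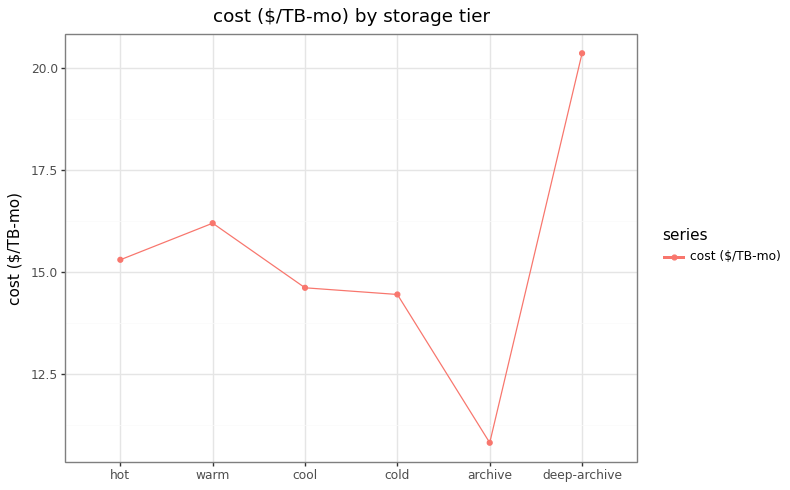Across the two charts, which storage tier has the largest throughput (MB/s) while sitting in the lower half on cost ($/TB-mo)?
Chart 2 median cost ($/TB-mo) ≈ 14; below-median storage tiers: cool, cold, archive. Among those, archive has the highest throughput (MB/s) (≈ 1400).

archive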